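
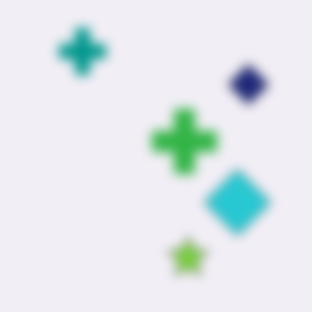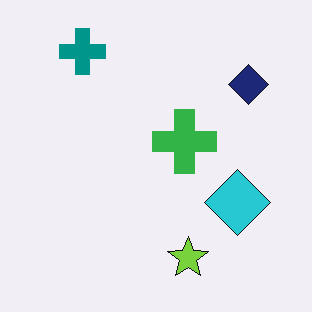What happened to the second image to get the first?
The transformation is: strongly gaussian-blurred.

Shape edges and outlines are uniformly softened across the whole image.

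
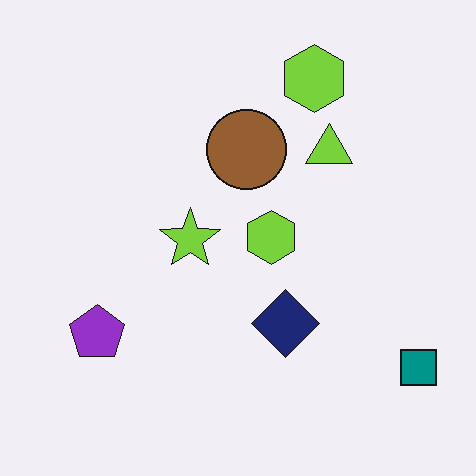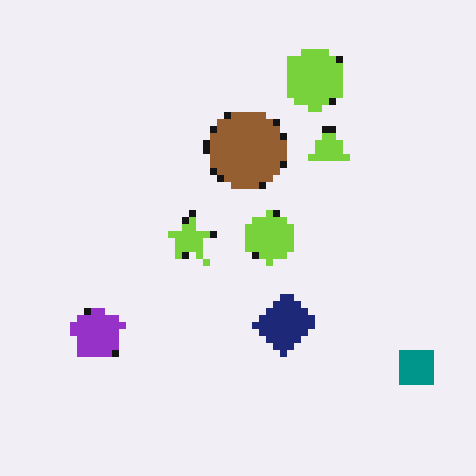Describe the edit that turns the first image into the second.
It was pixelated into visible square blocks.

Shapes are reduced to large square blocks; fine edges and outlines are lost — a downscale-then-upscale (mosaic) effect.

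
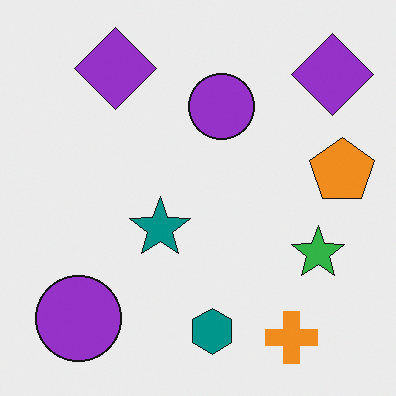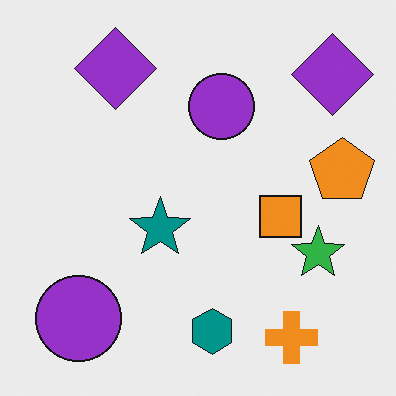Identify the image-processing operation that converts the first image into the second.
The image was overlaid with an additional orange square.

An orange square appears in the second image that is absent from the first.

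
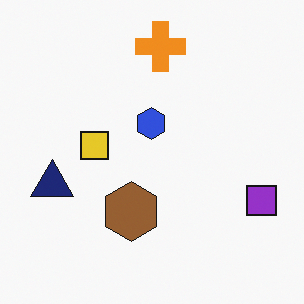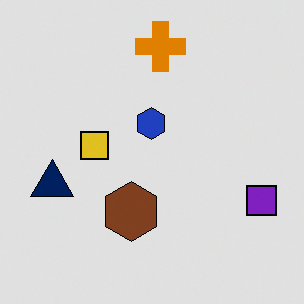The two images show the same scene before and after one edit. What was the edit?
This is the original image posterized to a reduced palette.

Each flat color has snapped to a coarser quantized level — most visibly, the near-white background has dropped to a flat grey.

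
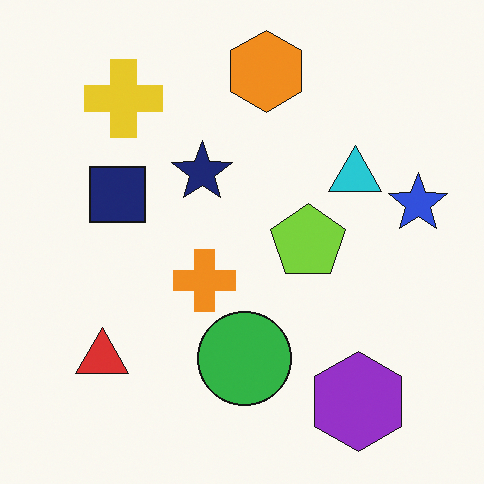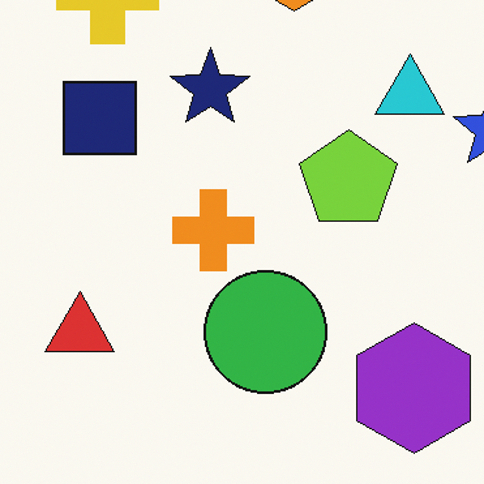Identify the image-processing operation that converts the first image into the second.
This is the original image cropped to a modestly smaller region and rescaled.

The visible shapes are larger and the field of view is narrower; shapes near the original edges may be partly or wholly outside the frame — a crop-and-rescale.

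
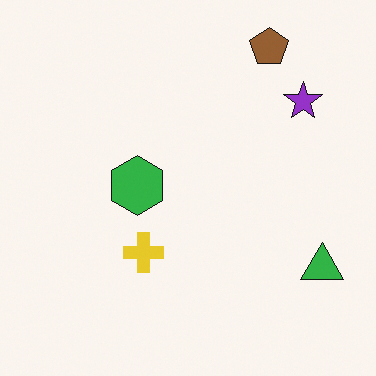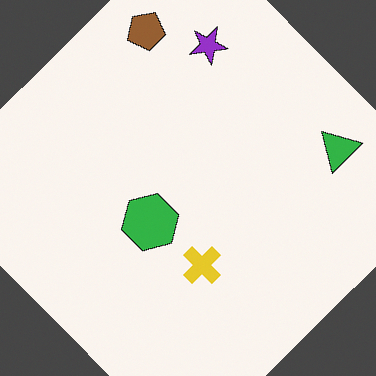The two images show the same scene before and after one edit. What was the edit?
It was rotated counter-clockwise by a large amount — several tens of degrees.

Every shape is tilted by the same angle and the image corners show triangular fill wedges — a whole-image rotation by a non-right angle.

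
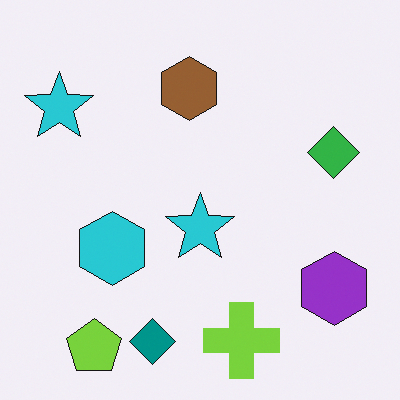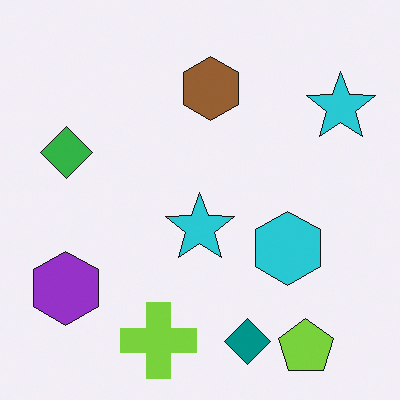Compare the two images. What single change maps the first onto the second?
The transformation is: flipped horizontally (left ↔ right).

The purple hexagon is in the bottom-right of the first image and the bottom-left of the second — shapes on opposite sides of the vertical midline have swapped in a mirror flip.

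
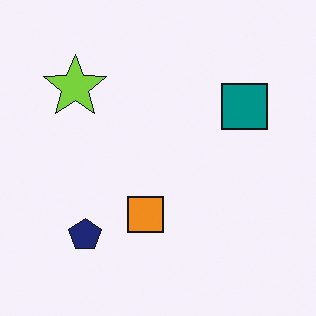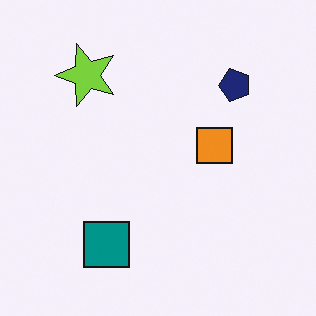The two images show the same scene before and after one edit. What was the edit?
Transposed (reflected across the top-left ↔ bottom-right diagonal).

Shapes have swapped their row and column positions — what was in the top-right is now in the bottom-left — a diagonal reflection.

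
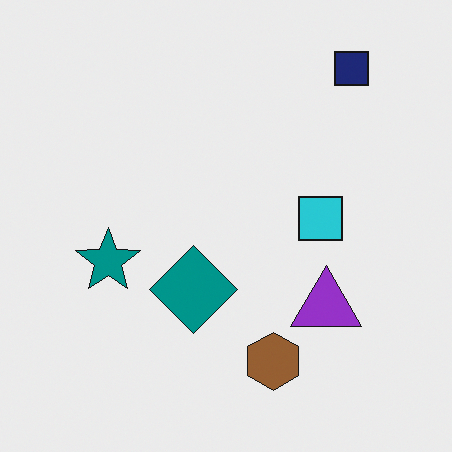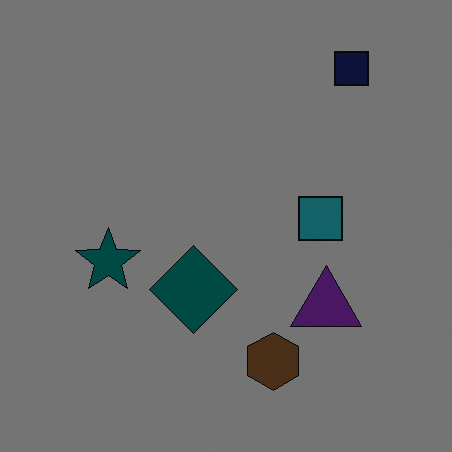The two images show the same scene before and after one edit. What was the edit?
The image was noticeably darkened.

Every pixel — background and shapes alike — is uniformly darkened.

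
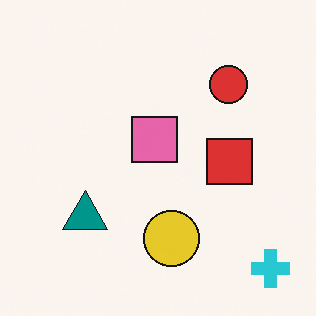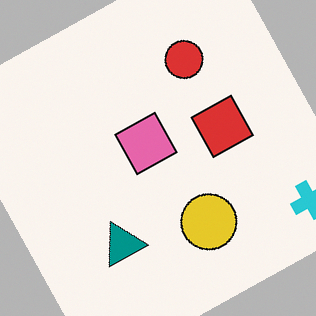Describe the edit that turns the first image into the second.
The transformation is: rotated counter-clockwise by a moderate amount.

Every shape is tilted by the same angle and the image corners show triangular fill wedges — a whole-image rotation by a non-right angle.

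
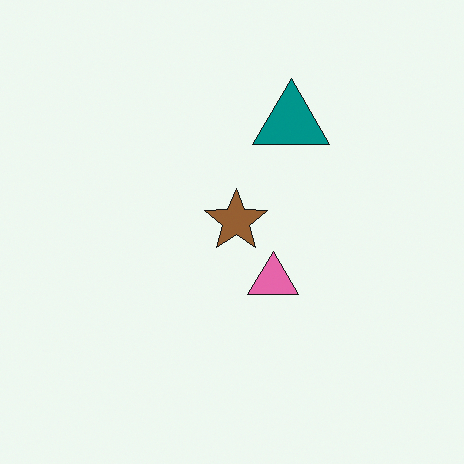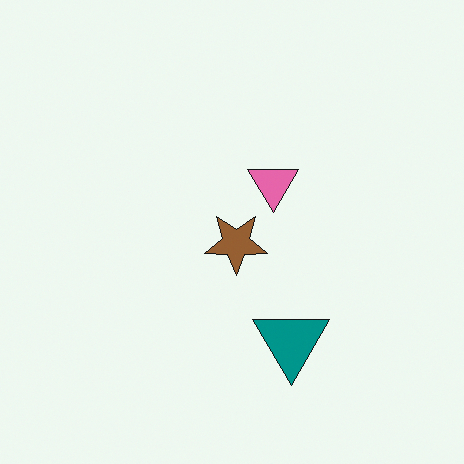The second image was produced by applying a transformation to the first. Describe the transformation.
It was flipped vertically (top ↔ bottom).

The teal triangle is in the top of the first image and the bottom of the second — shapes on opposite sides of the horizontal midline have swapped in a mirror flip.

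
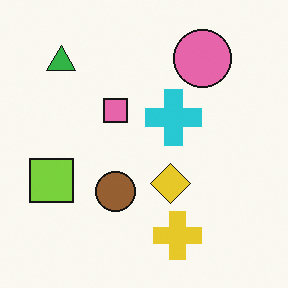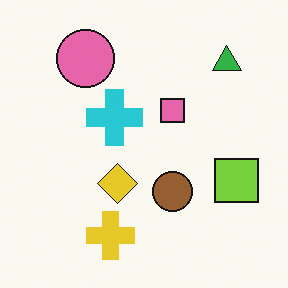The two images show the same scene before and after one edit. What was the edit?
The image was flipped horizontally (left ↔ right).

The lime square is in the left of the first image and the right of the second — shapes on opposite sides of the vertical midline have swapped in a mirror flip.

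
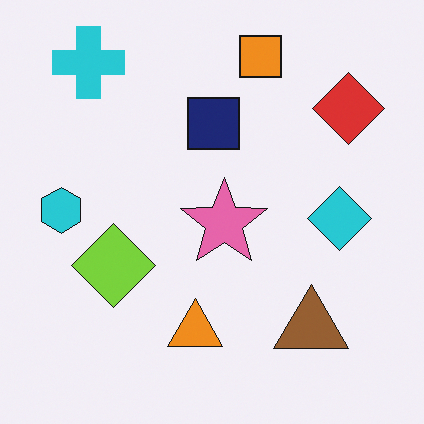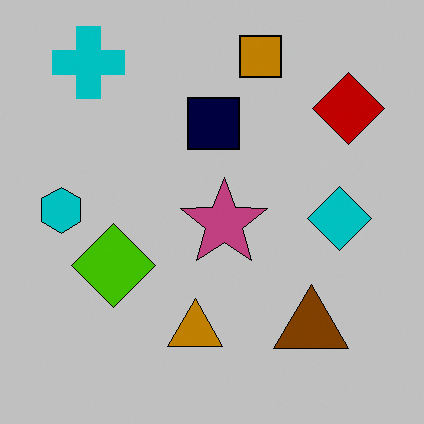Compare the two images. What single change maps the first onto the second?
Heavily posterized to just a handful of flat colors.

Each flat color has snapped to a coarser quantized level — most visibly, the near-white background has dropped to a flat grey.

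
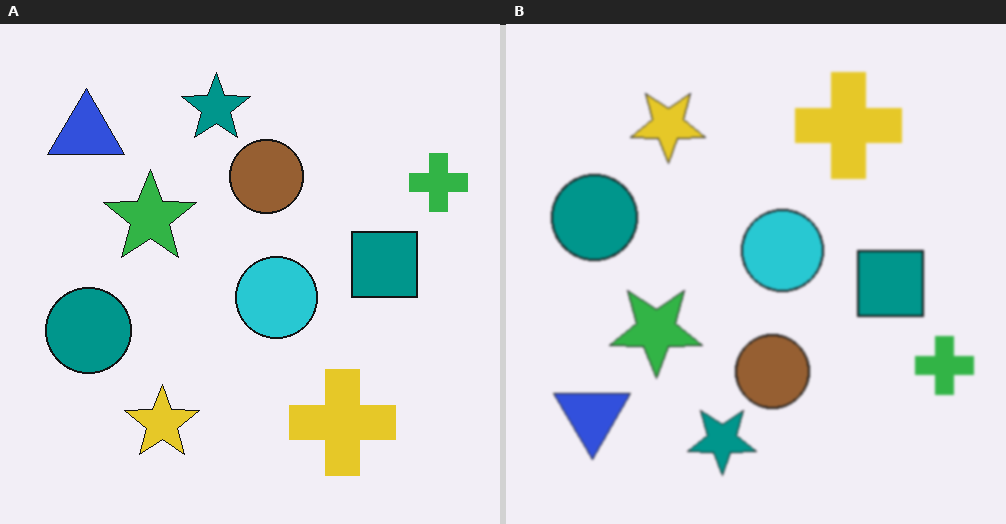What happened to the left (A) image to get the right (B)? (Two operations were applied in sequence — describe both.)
The image was flipped vertically (top ↔ bottom), then lightly blurred.

The teal star is in the top of the left (A) image and the bottom of the right (B) — shapes on opposite sides of the horizontal midline have swapped in a mirror flip. Shape edges and outlines are uniformly softened across the whole image.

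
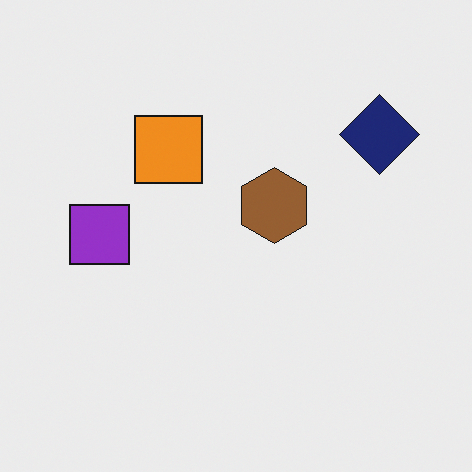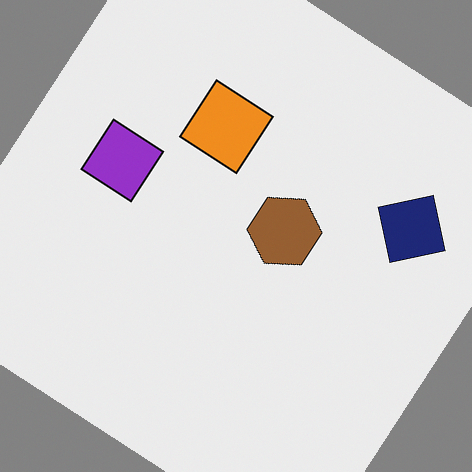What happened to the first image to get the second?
This is the original image rotated clockwise by a large amount — several tens of degrees.

Every shape is tilted by the same angle and the image corners show triangular fill wedges — a whole-image rotation by a non-right angle.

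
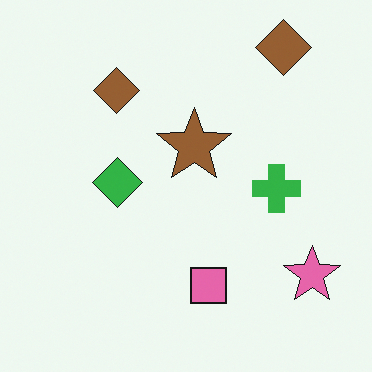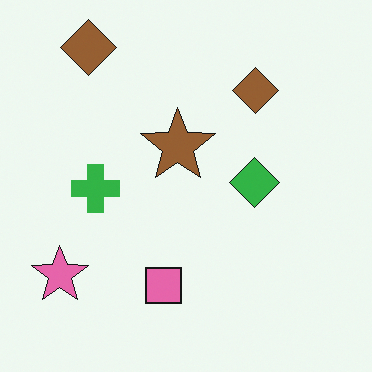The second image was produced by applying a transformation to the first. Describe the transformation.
The second image is the first flipped horizontally (left ↔ right).

The pink star is in the bottom-right of the first image and the bottom-left of the second — shapes on opposite sides of the vertical midline have swapped in a mirror flip.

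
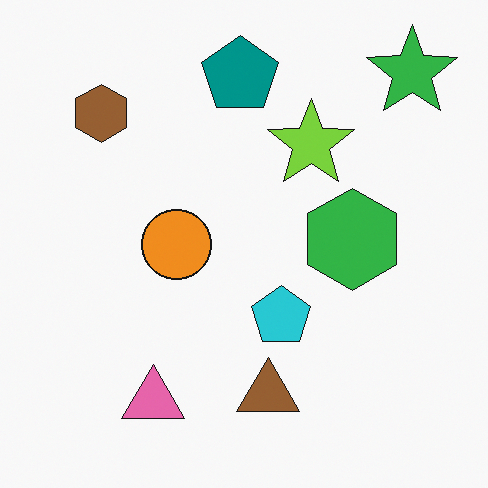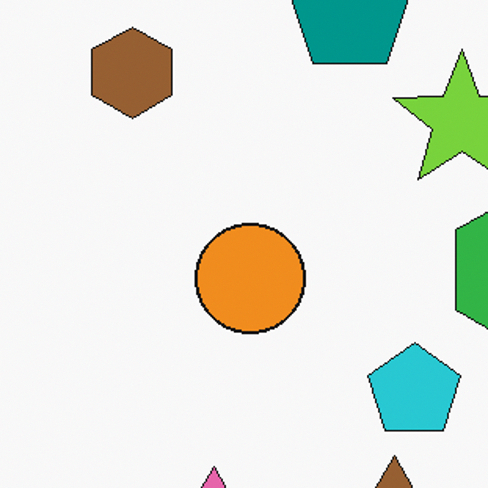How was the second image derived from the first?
This is the original image cropped slightly and scaled back up.

The visible shapes are larger and the field of view is narrower; shapes near the original edges may be partly or wholly outside the frame — a crop-and-rescale.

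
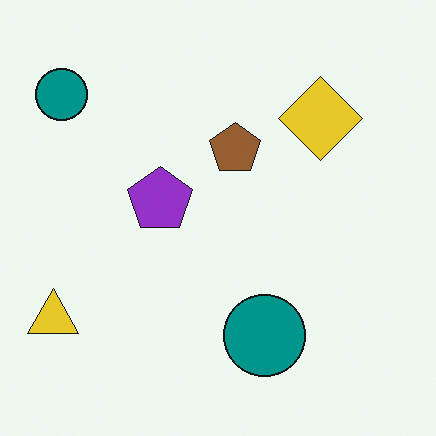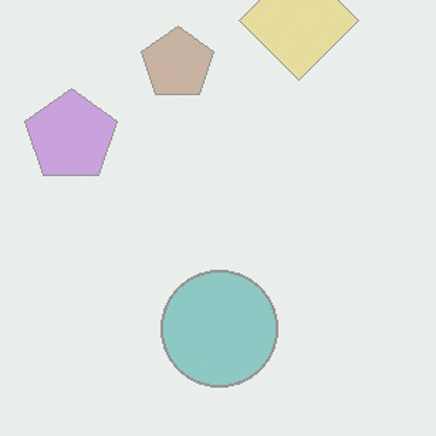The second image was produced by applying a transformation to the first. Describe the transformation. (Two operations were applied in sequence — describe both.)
This is the original image given much lower contrast, then cropped to a modestly smaller region and rescaled.

Tones are pushed toward mid-grey across the whole image — a global contrast change. The visible shapes are larger and the field of view is narrower; shapes near the original edges may be partly or wholly outside the frame — a crop-and-rescale.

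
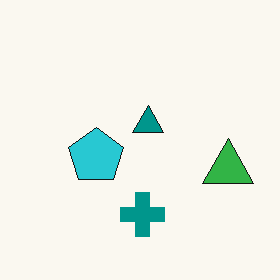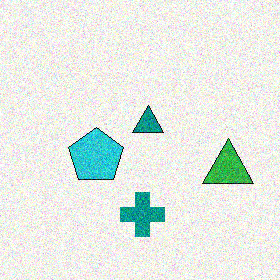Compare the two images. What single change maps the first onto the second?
The image was degraded with visible gaussian noise.

Random speckle covers the whole image, including the flat background.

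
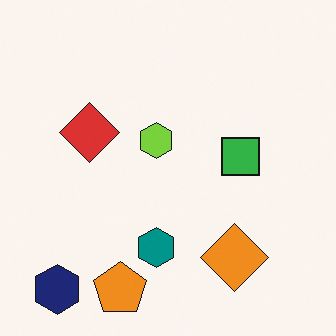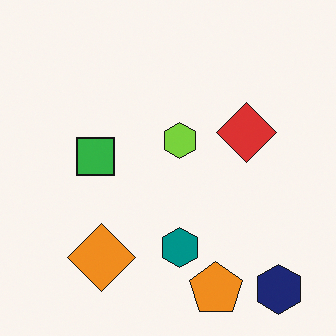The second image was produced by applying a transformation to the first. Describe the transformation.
The second image is the first flipped horizontally (left ↔ right).

The navy hexagon is in the bottom-left of the first image and the bottom-right of the second — shapes on opposite sides of the vertical midline have swapped in a mirror flip.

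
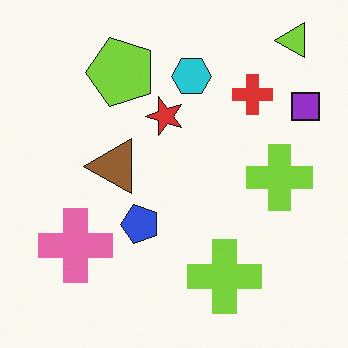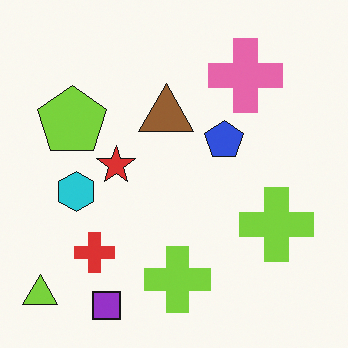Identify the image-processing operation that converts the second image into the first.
The image was transposed (reflected across the top-left ↔ bottom-right diagonal).

Shapes have swapped their row and column positions — what was in the top-right is now in the bottom-left — a diagonal reflection.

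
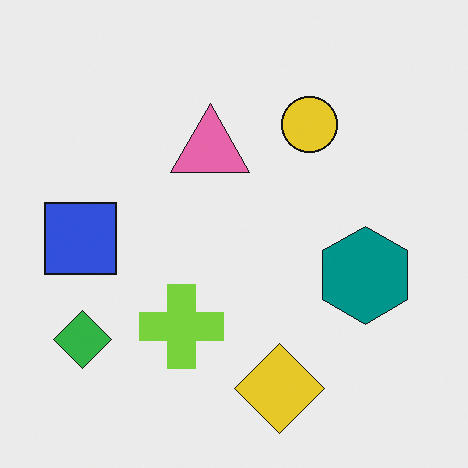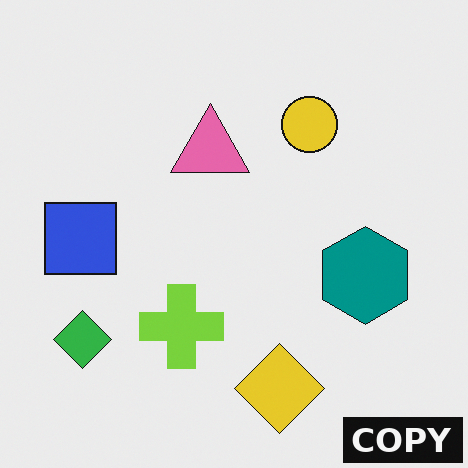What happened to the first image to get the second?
The image was watermarked with the text "COPY" in the lower-right corner.

A dark label reading "COPY" appears in the lower-right corner.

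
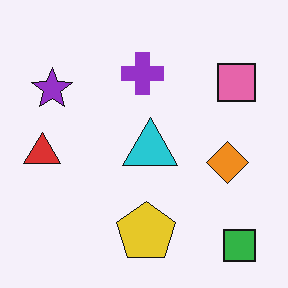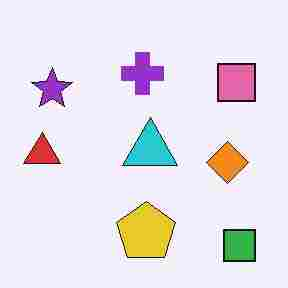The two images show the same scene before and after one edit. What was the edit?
The second image is the first degraded with heavy JPEG compression.

Blocky 8×8 compression artifacts appear around shape edges and the flat background shows ringing — characteristic JPEG degradation.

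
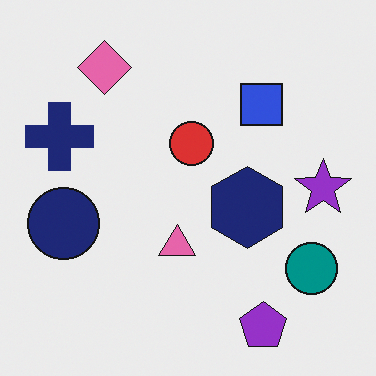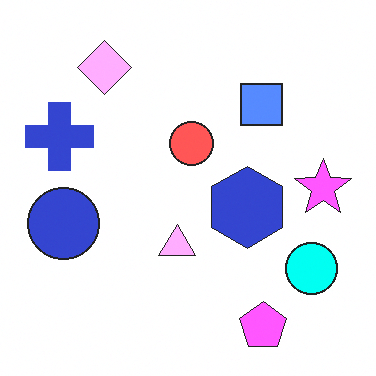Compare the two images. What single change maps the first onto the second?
The image was noticeably brightened.

Every pixel — background and shapes alike — is uniformly brightened.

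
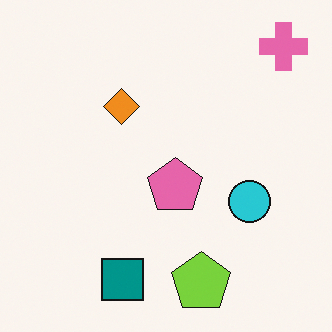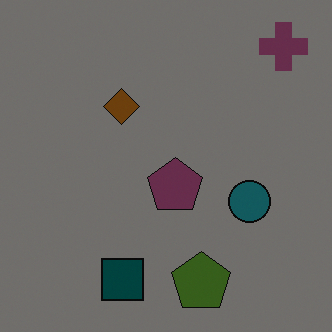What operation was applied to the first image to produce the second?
The second image is the first darkened a lot.

Every pixel — background and shapes alike — is uniformly darkened.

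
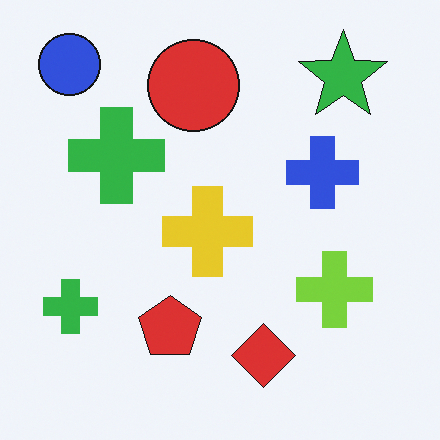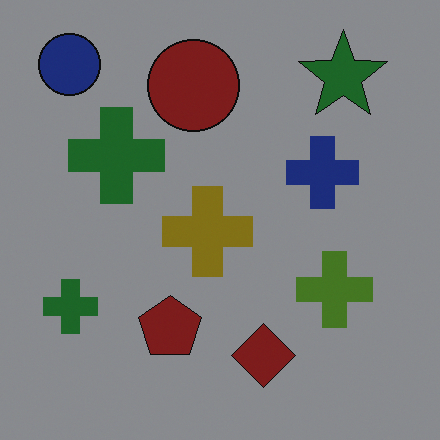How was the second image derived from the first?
The transformation is: darkened a lot.

Every pixel — background and shapes alike — is uniformly darkened.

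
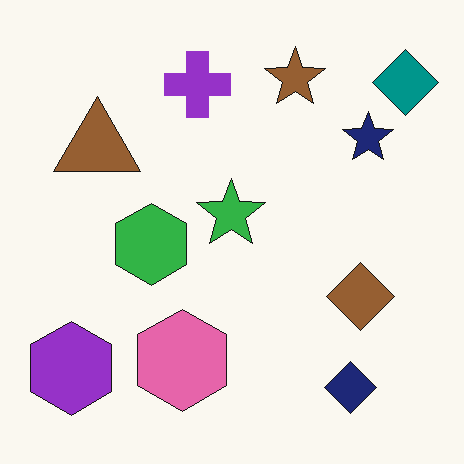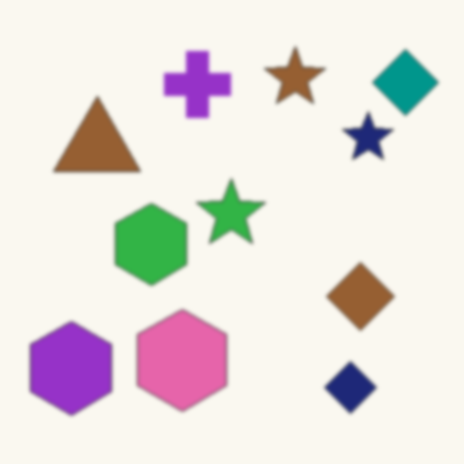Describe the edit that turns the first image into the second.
The transformation is: given a subtle gaussian blur.

Shape edges and outlines are uniformly softened across the whole image.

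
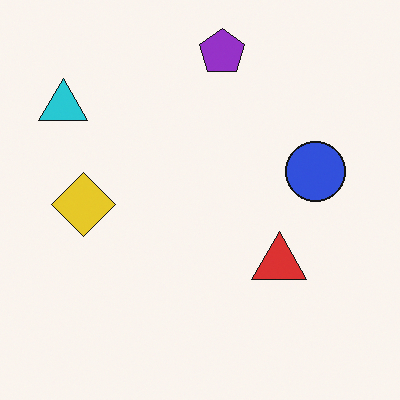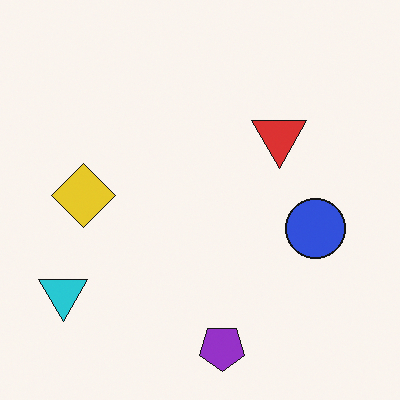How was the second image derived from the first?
The transformation is: flipped vertically (top ↔ bottom).

The purple pentagon is in the top of the first image and the bottom of the second — shapes on opposite sides of the horizontal midline have swapped in a mirror flip.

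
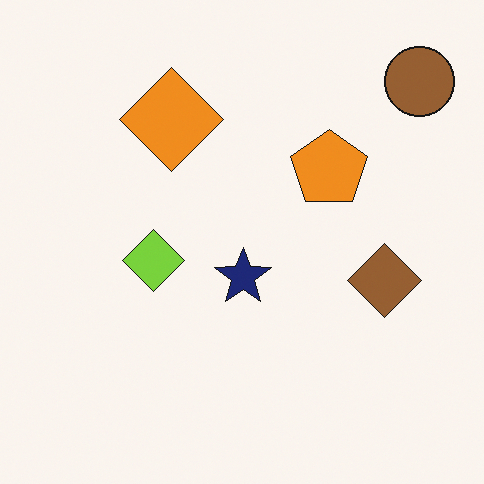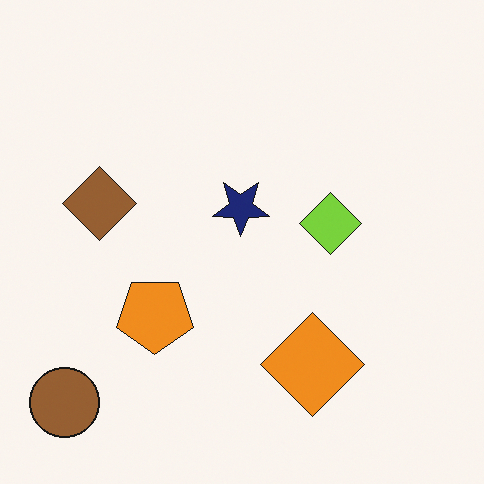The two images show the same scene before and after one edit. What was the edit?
The image was rotated 180°.

The brown circle sits in the top-right of the first image and the bottom-left of the second — consistent with a whole-image 180° rotation.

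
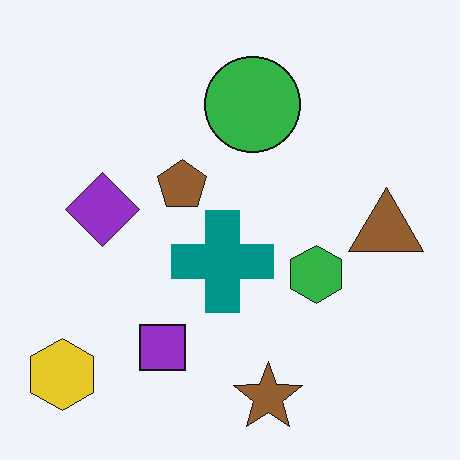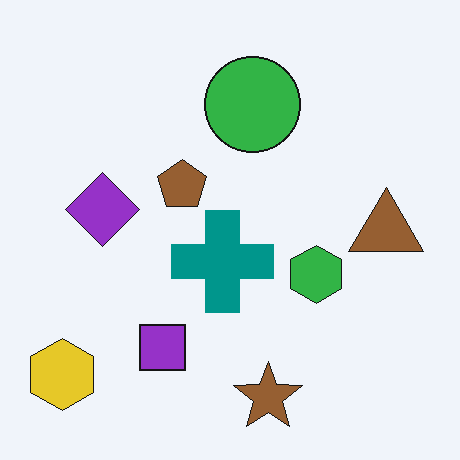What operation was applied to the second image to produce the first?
The first image is the second JPEG-compressed with visible artifacts.

Blocky 8×8 compression artifacts appear around shape edges and the flat background shows ringing — characteristic JPEG degradation.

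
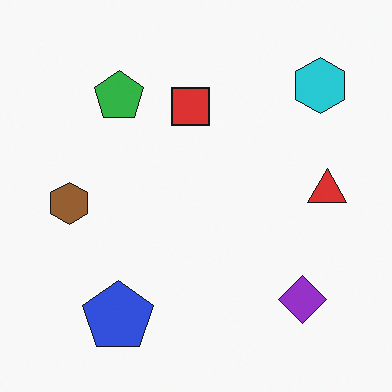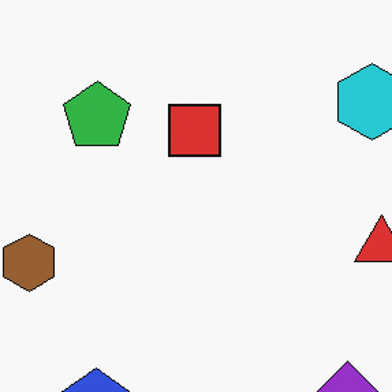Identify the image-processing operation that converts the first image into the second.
Cropped to a modestly smaller region and rescaled.

The visible shapes are larger and the field of view is narrower; shapes near the original edges may be partly or wholly outside the frame — a crop-and-rescale.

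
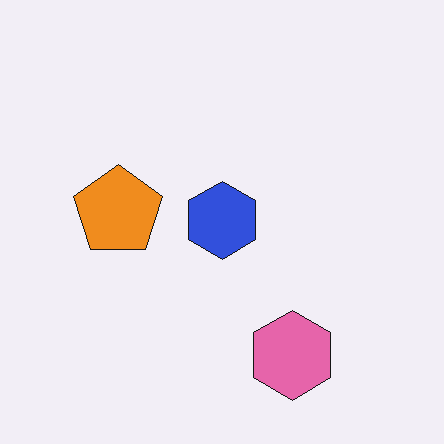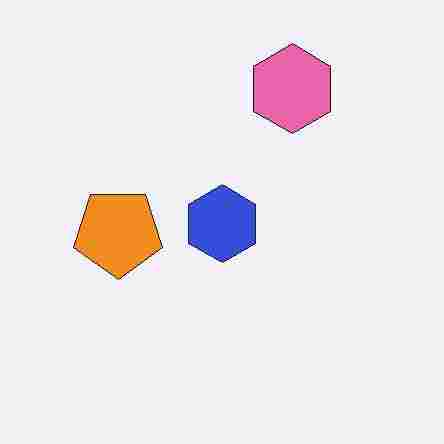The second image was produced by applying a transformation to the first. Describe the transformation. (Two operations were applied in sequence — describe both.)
Flipped vertically (top ↔ bottom), then degraded with heavy JPEG compression.

The pink hexagon is in the bottom of the first image and the top of the second — shapes on opposite sides of the horizontal midline have swapped in a mirror flip. Blocky 8×8 compression artifacts appear around shape edges and the flat background shows ringing — characteristic JPEG degradation.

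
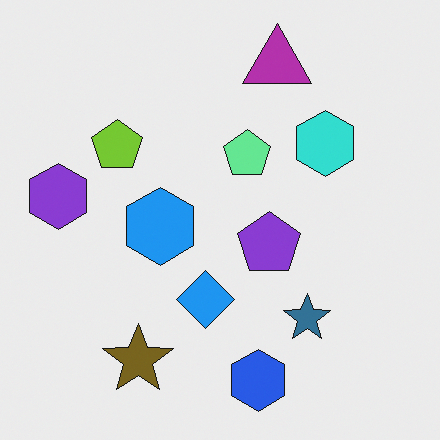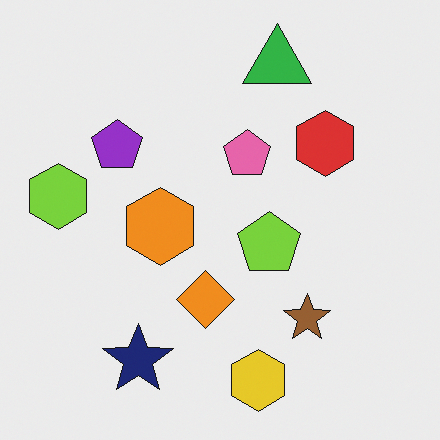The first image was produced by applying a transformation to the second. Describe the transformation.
Hue-shifted by a large amount.

Every shape's color has rotated by the same amount around the hue wheel — a uniform hue shift.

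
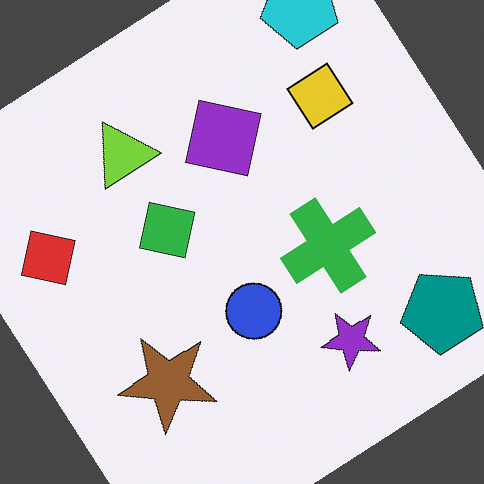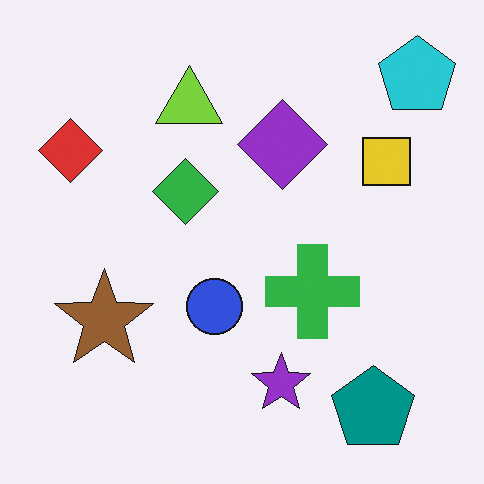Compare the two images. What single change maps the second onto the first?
This is the original image rotated counter-clockwise by a large amount — several tens of degrees.

Every shape is tilted by the same angle and the image corners show triangular fill wedges — a whole-image rotation by a non-right angle.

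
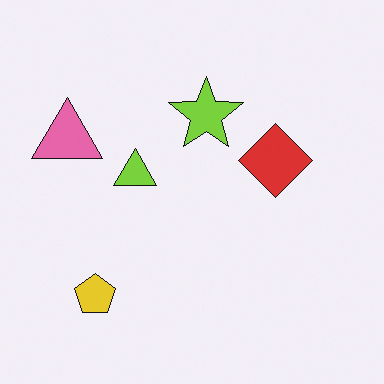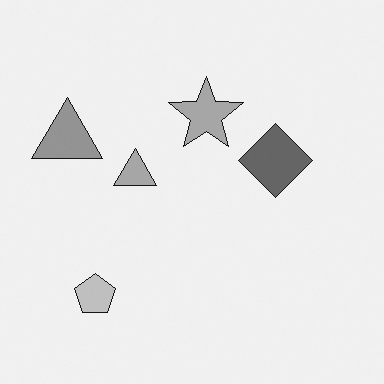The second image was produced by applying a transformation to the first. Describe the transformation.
The image was converted to grayscale.

All color is removed — every shape is now a shade of grey.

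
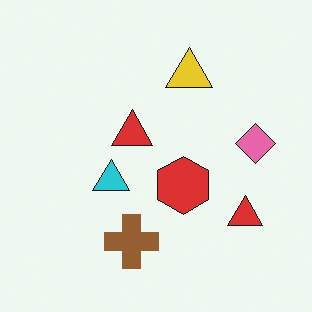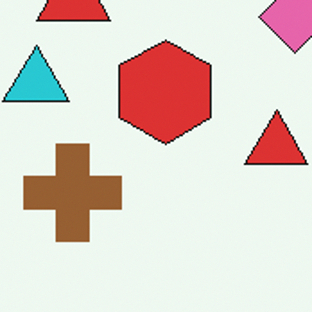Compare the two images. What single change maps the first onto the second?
The image was cropped tightly and scaled back up.

The visible shapes are larger and the field of view is narrower; shapes near the original edges may be partly or wholly outside the frame — a crop-and-rescale.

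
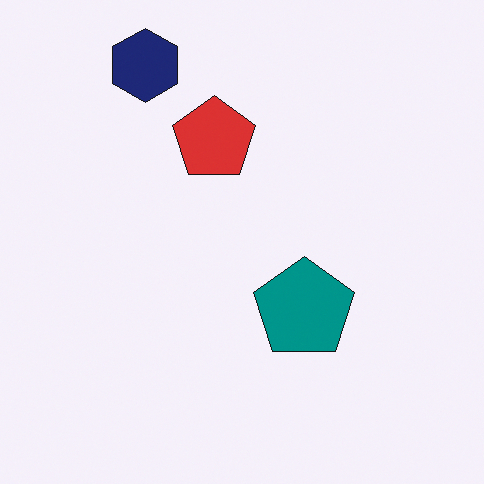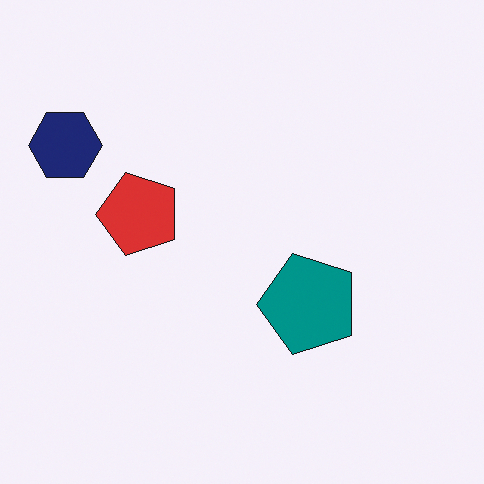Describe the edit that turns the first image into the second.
Transposed (reflected across the top-left ↔ bottom-right diagonal).

Shapes have swapped their row and column positions — what was in the top-right is now in the bottom-left — a diagonal reflection.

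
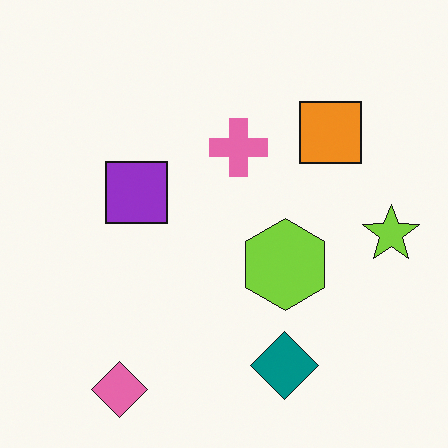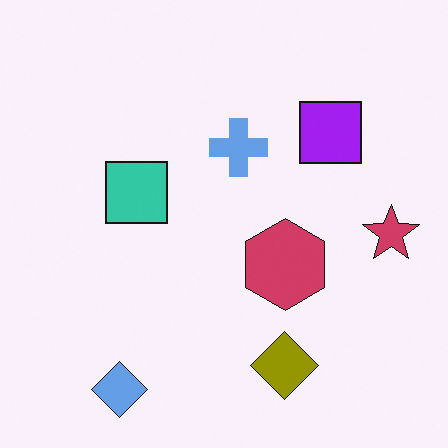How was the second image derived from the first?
Hue-shifted by a large amount.

Every shape's color has rotated by the same amount around the hue wheel — a uniform hue shift.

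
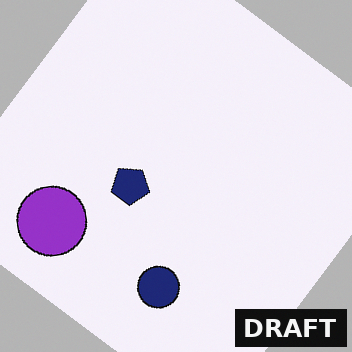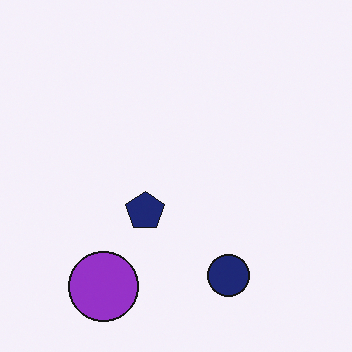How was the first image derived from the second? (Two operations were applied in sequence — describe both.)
It was rotated clockwise by a large amount — several tens of degrees, then watermarked with the text "DRAFT" in the lower-right corner.

Every shape is tilted by the same angle and the image corners show triangular fill wedges — a whole-image rotation by a non-right angle. A dark label reading "DRAFT" appears in the lower-right corner.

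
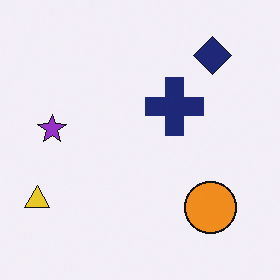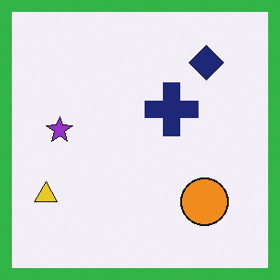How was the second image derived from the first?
The second image is the first framed with a green border.

A solid green frame runs around the edge of the second image, with the content slightly shrunk inside it.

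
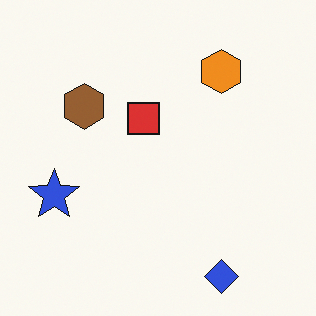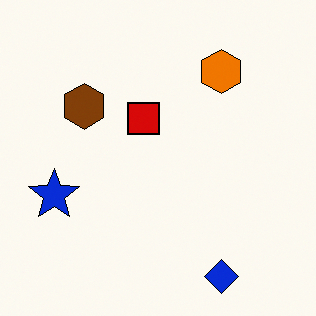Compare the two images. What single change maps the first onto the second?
The transformation is: given slightly increased contrast.

Tones are pushed away from mid-grey across the whole image — a global contrast change.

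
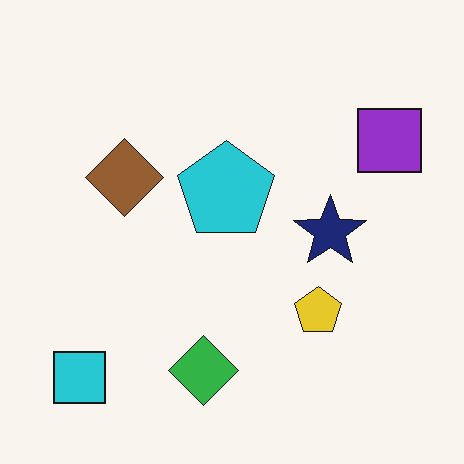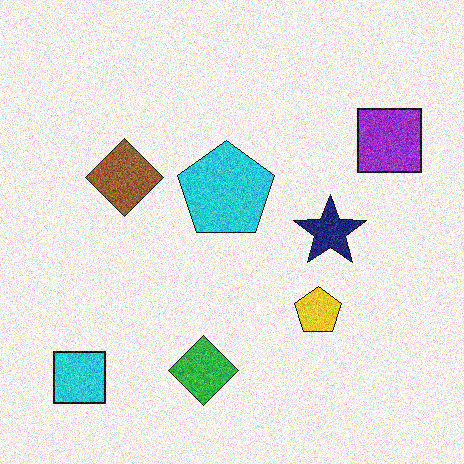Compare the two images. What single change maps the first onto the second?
It was degraded with visible gaussian noise.

Random speckle covers the whole image, including the flat background.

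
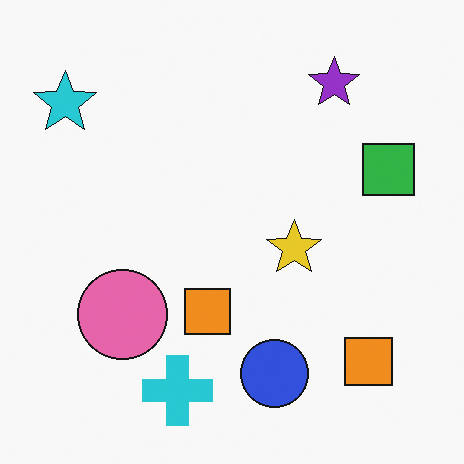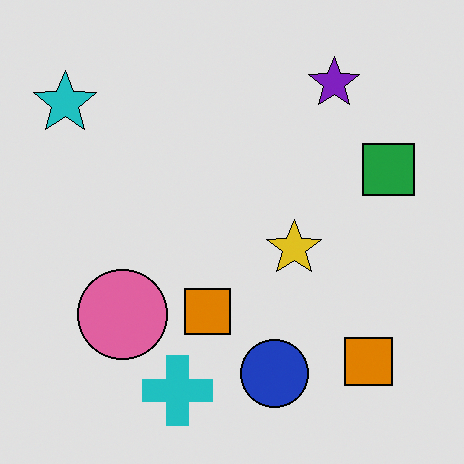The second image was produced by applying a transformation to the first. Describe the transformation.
It was posterized to a reduced palette.

Each flat color has snapped to a coarser quantized level — most visibly, the near-white background has dropped to a flat grey.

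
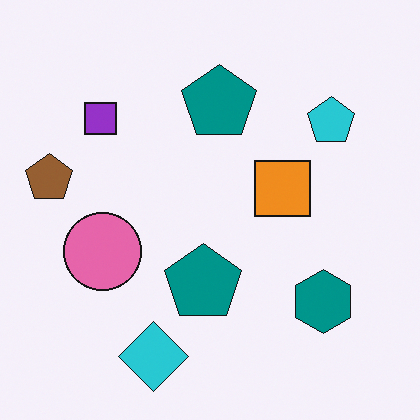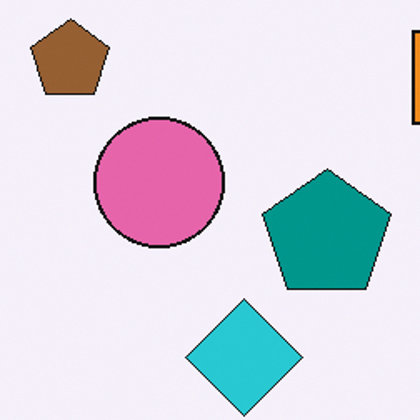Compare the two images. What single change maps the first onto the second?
The second image is the first cropped to a noticeably smaller region and rescaled.

The visible shapes are larger and the field of view is narrower; shapes near the original edges may be partly or wholly outside the frame — a crop-and-rescale.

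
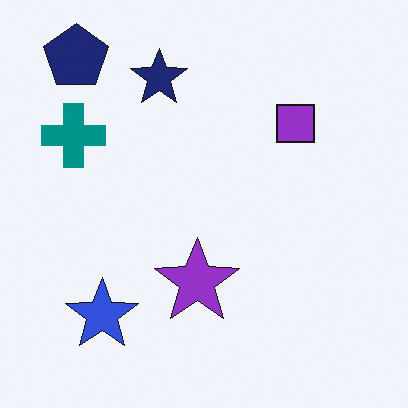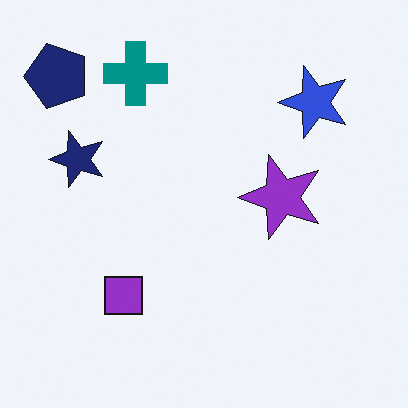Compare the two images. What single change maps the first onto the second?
The transformation is: transposed (reflected across the top-left ↔ bottom-right diagonal).

Shapes have swapped their row and column positions — what was in the top-right is now in the bottom-left — a diagonal reflection.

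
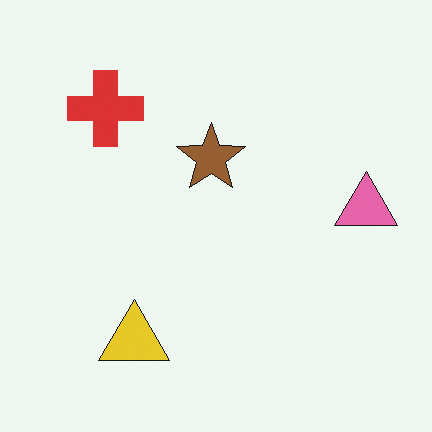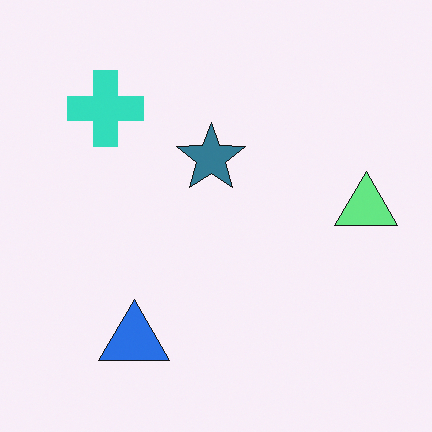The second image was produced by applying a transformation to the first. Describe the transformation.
The second image is the first hue-shifted by a large amount.

Every shape's color has rotated by the same amount around the hue wheel — a uniform hue shift.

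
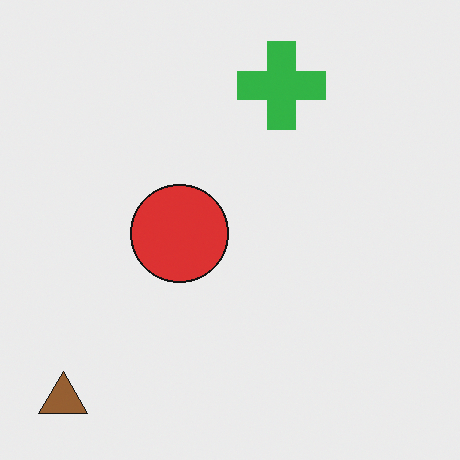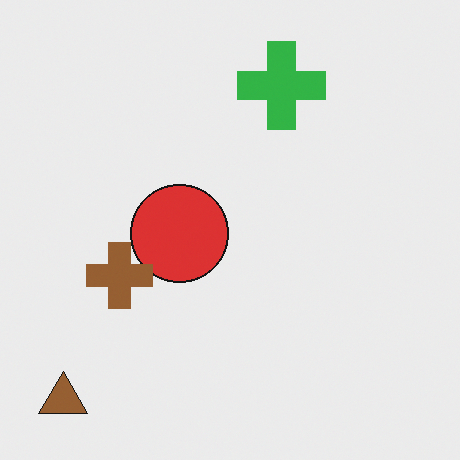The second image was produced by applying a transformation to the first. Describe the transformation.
The transformation is: overlaid with an additional brown cross.

A brown cross appears in the second image that is absent from the first.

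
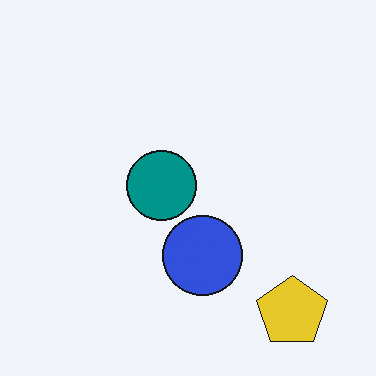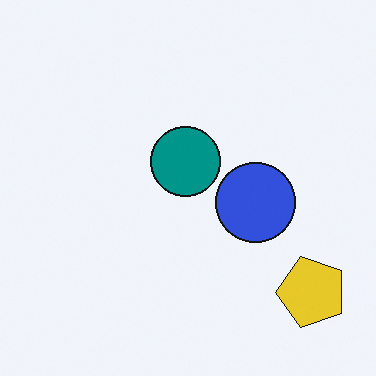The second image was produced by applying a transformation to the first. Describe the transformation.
The second image is the first transposed (reflected across the top-left ↔ bottom-right diagonal).

Shapes have swapped their row and column positions — what was in the top-right is now in the bottom-left — a diagonal reflection.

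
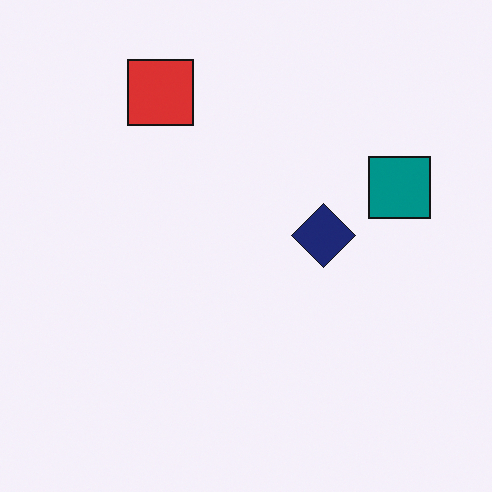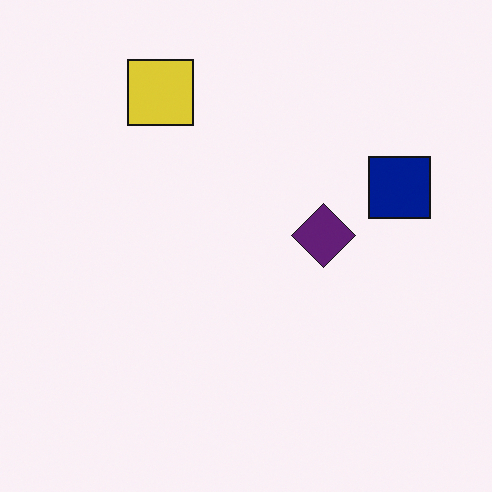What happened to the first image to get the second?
Hue-shifted slightly.

Every shape's color has rotated by the same amount around the hue wheel — a uniform hue shift.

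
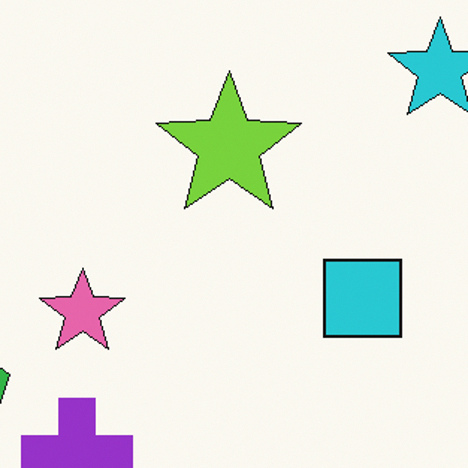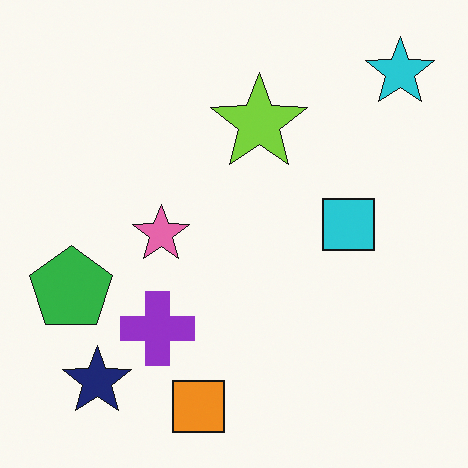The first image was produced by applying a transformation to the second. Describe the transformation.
Cropped slightly and scaled back up.

The visible shapes are larger and the field of view is narrower; shapes near the original edges may be partly or wholly outside the frame — a crop-and-rescale.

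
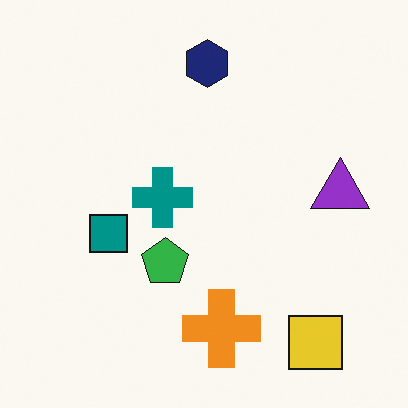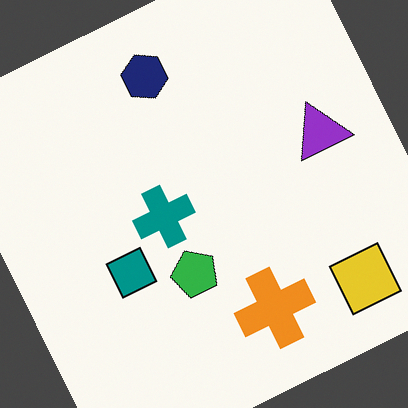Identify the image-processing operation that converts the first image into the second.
The transformation is: rotated counter-clockwise by a moderate amount.

Every shape is tilted by the same angle and the image corners show triangular fill wedges — a whole-image rotation by a non-right angle.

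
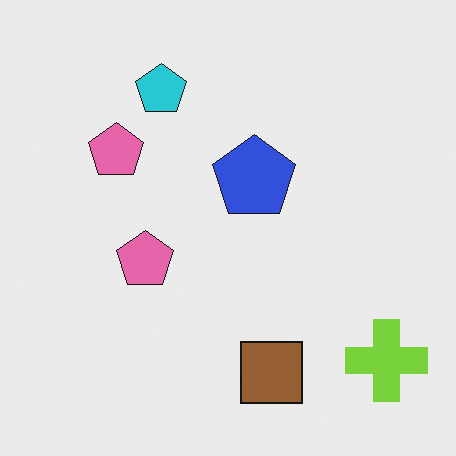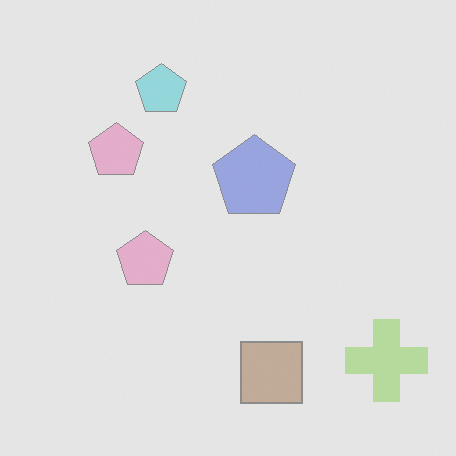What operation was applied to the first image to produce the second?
It was given much lower contrast.

Tones are pushed toward mid-grey across the whole image — a global contrast change.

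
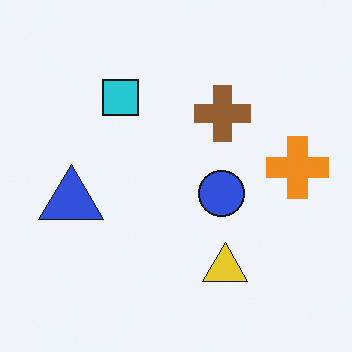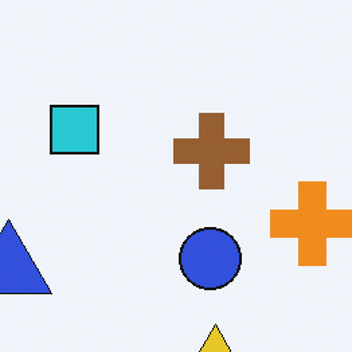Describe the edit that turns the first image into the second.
The transformation is: cropped to a modestly smaller region and rescaled.

The visible shapes are larger and the field of view is narrower; shapes near the original edges may be partly or wholly outside the frame — a crop-and-rescale.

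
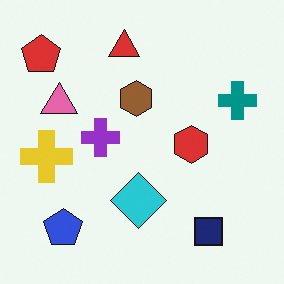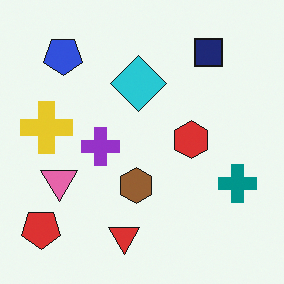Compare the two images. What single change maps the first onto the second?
The transformation is: flipped vertically (top ↔ bottom).

The red triangle is in the top of the first image and the bottom of the second — shapes on opposite sides of the horizontal midline have swapped in a mirror flip.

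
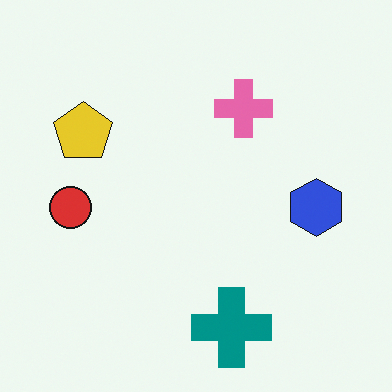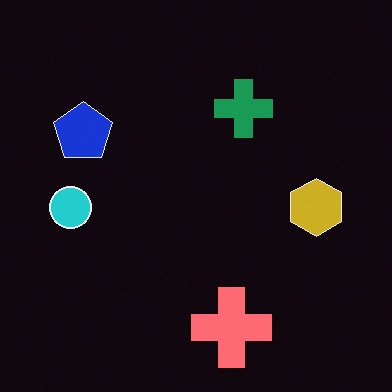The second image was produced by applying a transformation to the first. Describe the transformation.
The second image is the first color-inverted (negative).

The light background has become dark and every shape's color is its complement — a photographic negative.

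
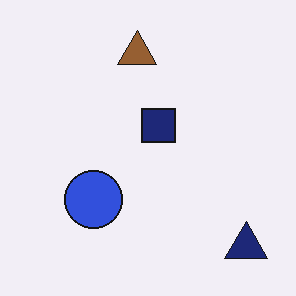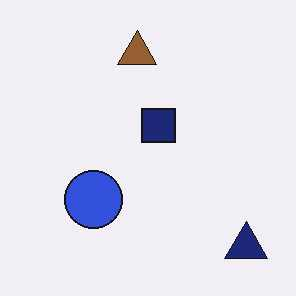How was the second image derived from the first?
It was given moderate JPEG compression.

Blocky 8×8 compression artifacts appear around shape edges and the flat background shows ringing — characteristic JPEG degradation.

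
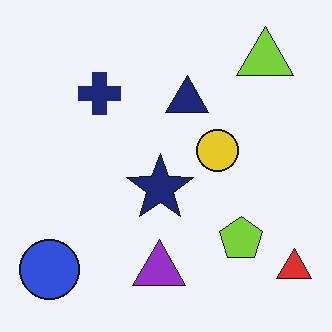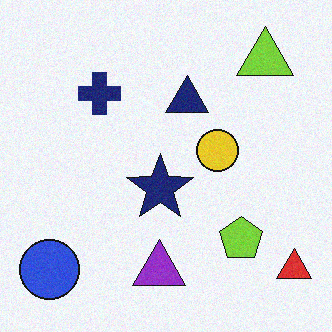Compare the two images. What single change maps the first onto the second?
The second image is the first degraded with light additive noise.

Random speckle covers the whole image, including the flat background.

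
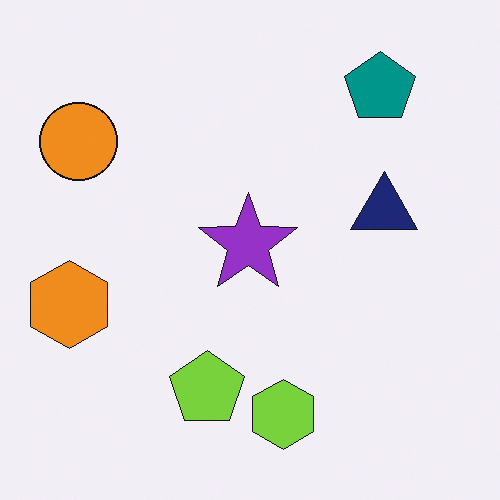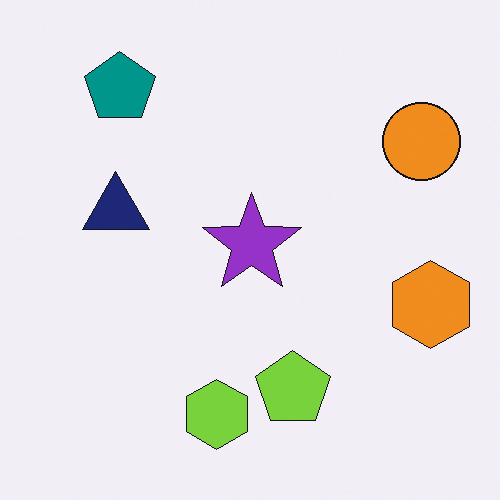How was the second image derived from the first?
This is the original image flipped horizontally (left ↔ right).

The orange hexagon is in the left of the first image and the right of the second — shapes on opposite sides of the vertical midline have swapped in a mirror flip.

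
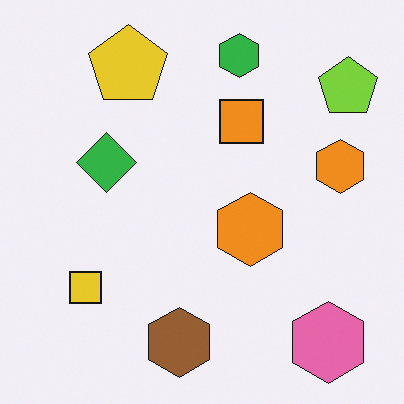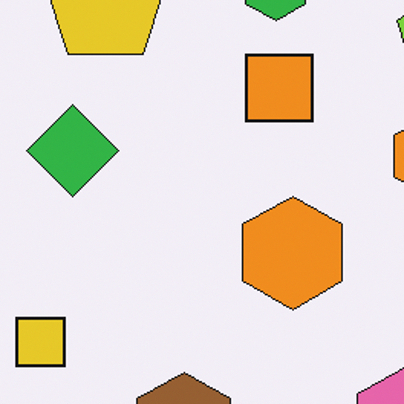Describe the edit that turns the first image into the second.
The second image is the first cropped slightly and scaled back up.

The visible shapes are larger and the field of view is narrower; shapes near the original edges may be partly or wholly outside the frame — a crop-and-rescale.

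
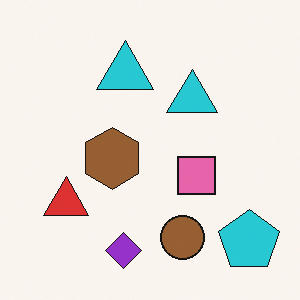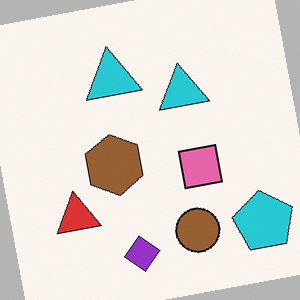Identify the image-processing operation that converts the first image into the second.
It was rotated counter-clockwise by a few degrees.

Every shape is tilted by the same angle and the image corners show triangular fill wedges — a whole-image rotation by a non-right angle.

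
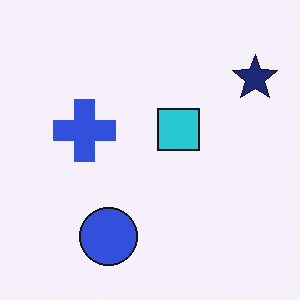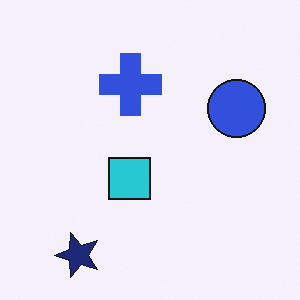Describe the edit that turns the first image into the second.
It was transposed (reflected across the top-left ↔ bottom-right diagonal).

Shapes have swapped their row and column positions — what was in the top-right is now in the bottom-left — a diagonal reflection.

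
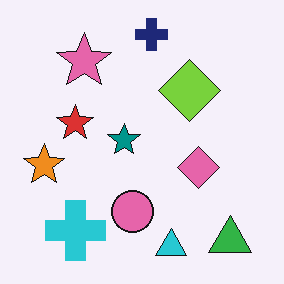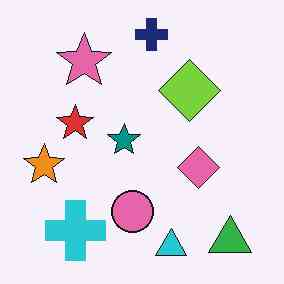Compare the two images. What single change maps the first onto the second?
The image was JPEG-compressed with visible artifacts.

Blocky 8×8 compression artifacts appear around shape edges and the flat background shows ringing — characteristic JPEG degradation.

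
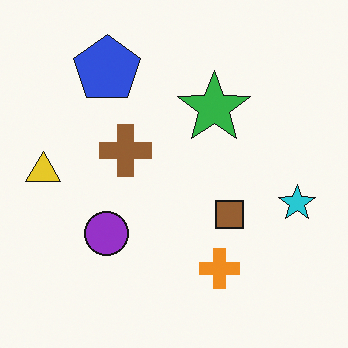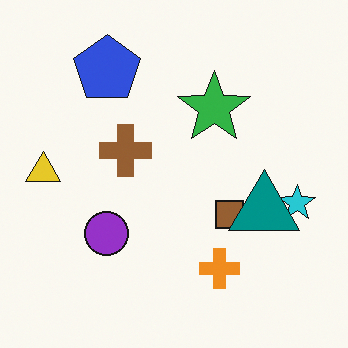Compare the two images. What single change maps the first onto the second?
It was overlaid with an additional teal triangle.

A teal triangle appears in the second image that is absent from the first.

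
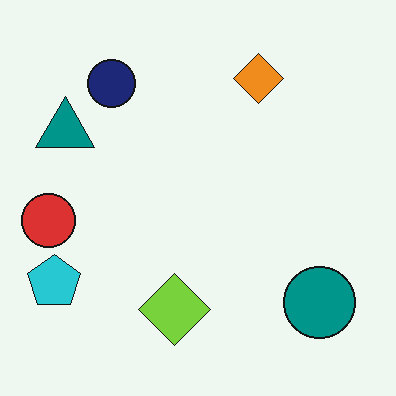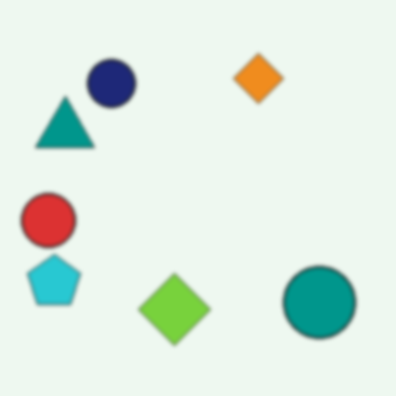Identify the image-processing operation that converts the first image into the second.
The second image is the first slightly softened.

Shape edges and outlines are uniformly softened across the whole image.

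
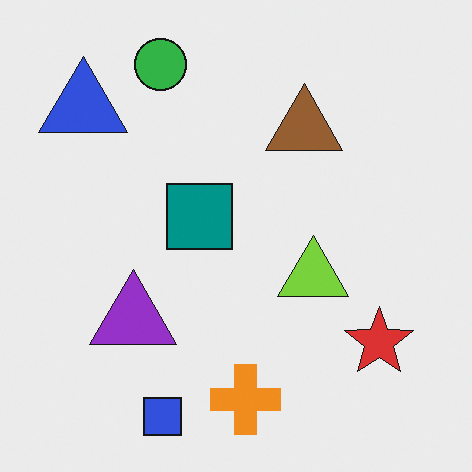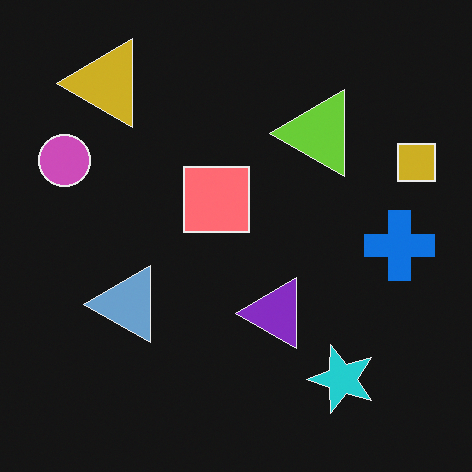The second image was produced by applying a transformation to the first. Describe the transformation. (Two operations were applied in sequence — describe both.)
The transformation is: transposed (reflected across the top-left ↔ bottom-right diagonal), then color-inverted (negative).

Shapes have swapped their row and column positions — what was in the top-right is now in the bottom-left — a diagonal reflection. The light background has become dark and every shape's color is its complement — a photographic negative.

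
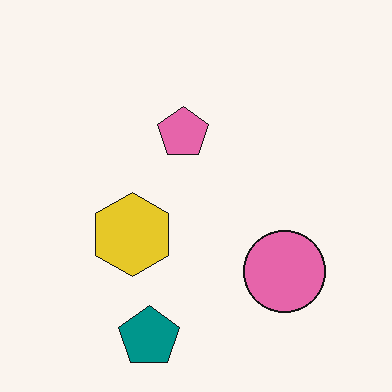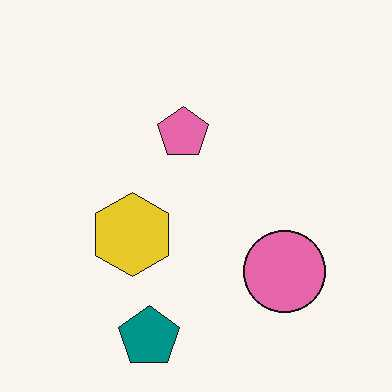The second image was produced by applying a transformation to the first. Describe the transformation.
Given moderate JPEG compression.

Blocky 8×8 compression artifacts appear around shape edges and the flat background shows ringing — characteristic JPEG degradation.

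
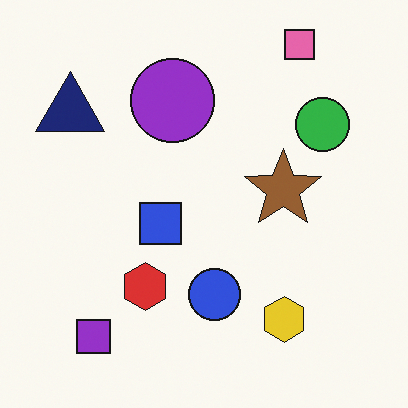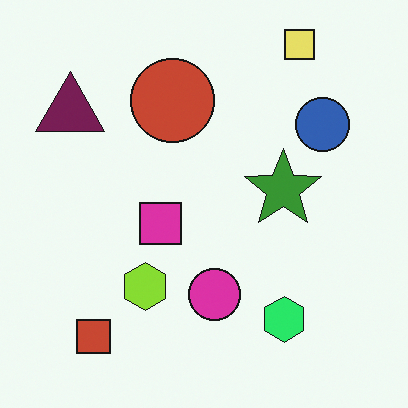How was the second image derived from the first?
The image was hue-shifted noticeably.

Every shape's color has rotated by the same amount around the hue wheel — a uniform hue shift.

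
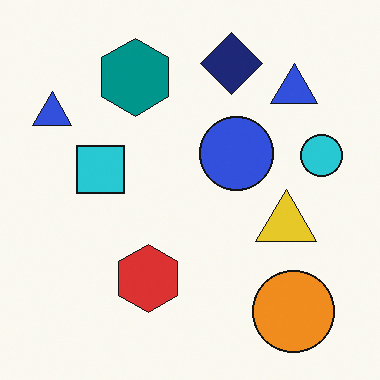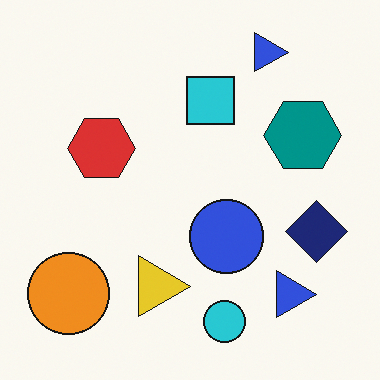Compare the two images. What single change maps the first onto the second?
It was rotated 90° clockwise.

The orange circle sits in the bottom-right of the first image and the bottom-left of the second — consistent with a whole-image 90° clockwise rotation.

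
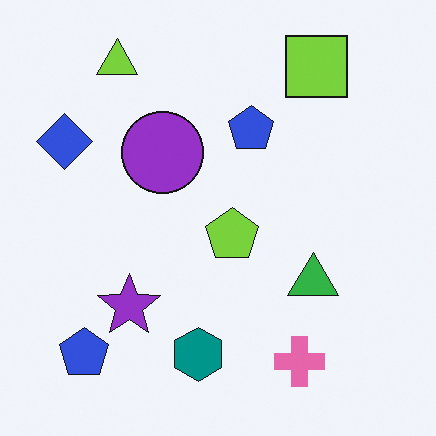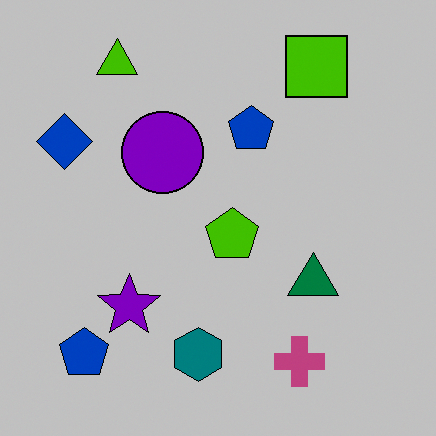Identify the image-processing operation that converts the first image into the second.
It was aggressively posterized.

Each flat color has snapped to a coarser quantized level — most visibly, the near-white background has dropped to a flat grey.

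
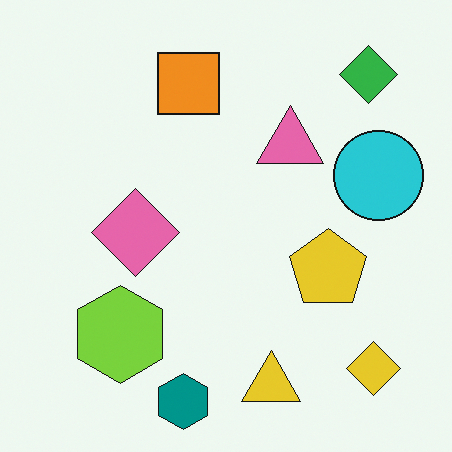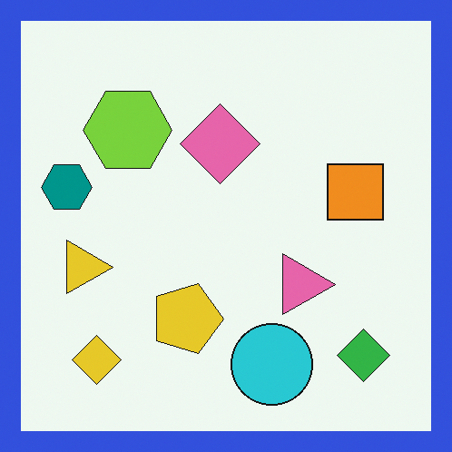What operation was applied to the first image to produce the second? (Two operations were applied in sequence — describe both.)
The image was rotated 90° clockwise, then framed with a blue border.

The green diamond sits in the top-right of the first image and the bottom-right of the second — consistent with a whole-image 90° clockwise rotation. A solid blue frame runs around the edge of the second image, with the content slightly shrunk inside it.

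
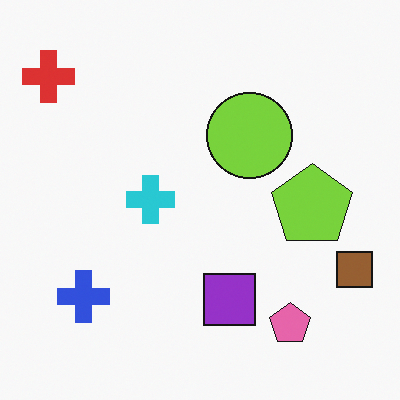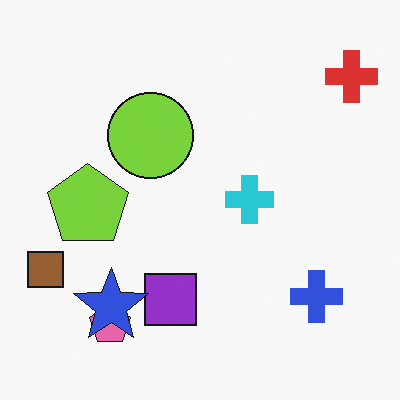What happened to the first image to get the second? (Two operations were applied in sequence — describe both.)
The second image is the first flipped horizontally (left ↔ right), then overlaid with an additional blue star.

The brown square is in the bottom-right of the first image and the bottom-left of the second — shapes on opposite sides of the vertical midline have swapped in a mirror flip. A blue star appears in the second image that is absent from the first.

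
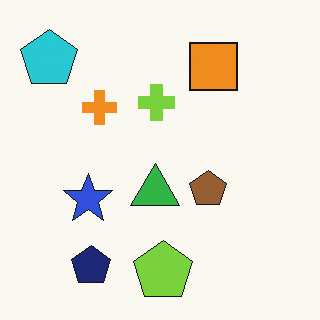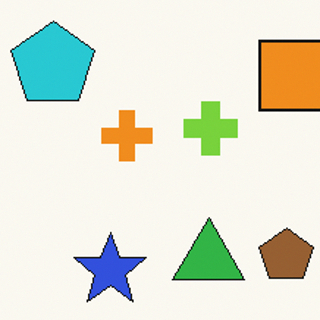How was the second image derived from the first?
The transformation is: cropped slightly and scaled back up.

The visible shapes are larger and the field of view is narrower; shapes near the original edges may be partly or wholly outside the frame — a crop-and-rescale.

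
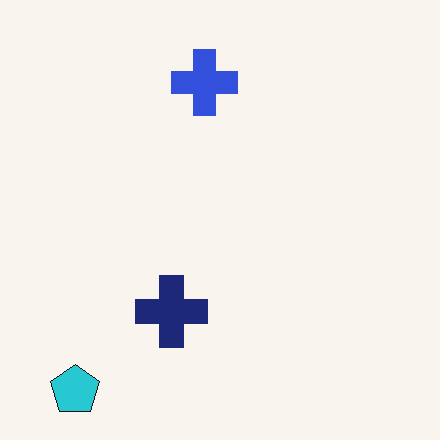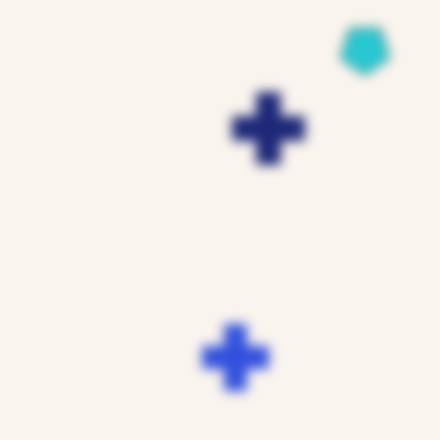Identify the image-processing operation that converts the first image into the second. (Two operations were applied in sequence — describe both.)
It was rotated 180°, then heavily blurred.

The cyan pentagon sits in the bottom-left of the first image and the top-right of the second — consistent with a whole-image 180° rotation. Shape edges and outlines are uniformly softened across the whole image.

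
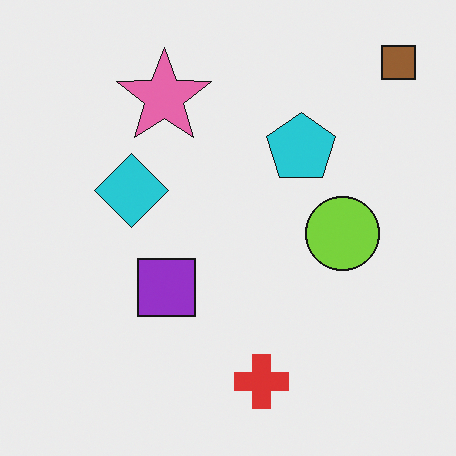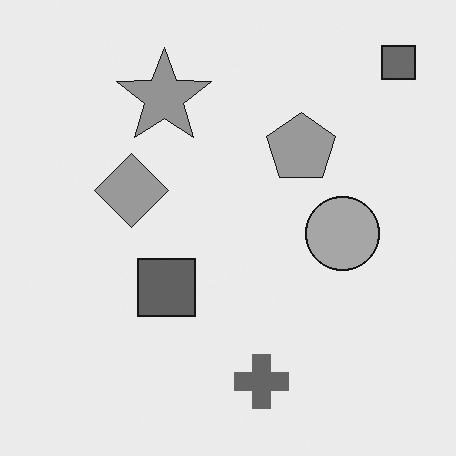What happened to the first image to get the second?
This is the original image converted to grayscale.

All color is removed — every shape is now a shade of grey.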